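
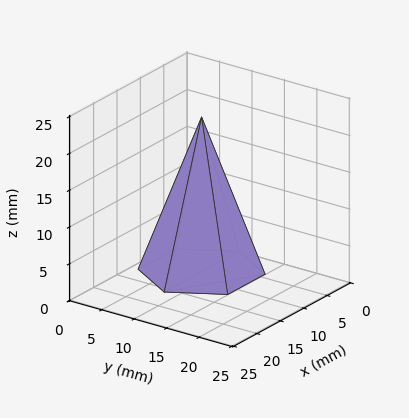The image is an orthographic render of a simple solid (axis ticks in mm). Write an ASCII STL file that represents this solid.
Reading the render: the shape is a regular 6-sided pyramid, base circumscribed radius ≈ 8 mm, apex at z ≈ 21 mm (dimensions read to the nearest mm from the axis ticks). For the STL, each face is triangulated and given an outward normal.

solid part
  facet normal 0.0000 0.0000 -1.0000
    outer loop
      vertex 4.0 14.9 0.0
      vertex 12.0 14.9 0.0
      vertex 16.0 8.0 0.0
    endloop
  endfacet
  facet normal 0.0000 0.0000 -1.0000
    outer loop
      vertex 0.0 8.0 0.0
      vertex 4.0 14.9 0.0
      vertex 16.0 8.0 0.0
    endloop
  endfacet
  facet normal 0.0000 0.0000 -1.0000
    outer loop
      vertex 4.0 1.1 0.0
      vertex 0.0 8.0 0.0
      vertex 16.0 8.0 0.0
    endloop
  endfacet
  facet normal 0.0000 0.0000 -1.0000
    outer loop
      vertex 12.0 1.1 0.0
      vertex 4.0 1.1 0.0
      vertex 16.0 8.0 0.0
    endloop
  endfacet
  facet normal 0.8217 0.4763 0.3130
    outer loop
      vertex 16.0 8.0 0.0
      vertex 12.0 14.9 0.0
      vertex 8.0 8.0 21.0
    endloop
  endfacet
  facet normal 0.0000 0.9500 0.3122
    outer loop
      vertex 12.0 14.9 0.0
      vertex 4.0 14.9 0.0
      vertex 8.0 8.0 21.0
    endloop
  endfacet
  facet normal -0.8217 0.4763 0.3130
    outer loop
      vertex 4.0 14.9 0.0
      vertex 0.0 8.0 0.0
      vertex 8.0 8.0 21.0
    endloop
  endfacet
  facet normal -0.8217 -0.4763 0.3130
    outer loop
      vertex 0.0 8.0 0.0
      vertex 4.0 1.1 0.0
      vertex 8.0 8.0 21.0
    endloop
  endfacet
  facet normal 0.0000 -0.9500 0.3122
    outer loop
      vertex 4.0 1.1 0.0
      vertex 12.0 1.1 0.0
      vertex 8.0 8.0 21.0
    endloop
  endfacet
  facet normal 0.8217 -0.4763 0.3130
    outer loop
      vertex 12.0 1.1 0.0
      vertex 16.0 8.0 0.0
      vertex 8.0 8.0 21.0
    endloop
  endfacet
endsolid part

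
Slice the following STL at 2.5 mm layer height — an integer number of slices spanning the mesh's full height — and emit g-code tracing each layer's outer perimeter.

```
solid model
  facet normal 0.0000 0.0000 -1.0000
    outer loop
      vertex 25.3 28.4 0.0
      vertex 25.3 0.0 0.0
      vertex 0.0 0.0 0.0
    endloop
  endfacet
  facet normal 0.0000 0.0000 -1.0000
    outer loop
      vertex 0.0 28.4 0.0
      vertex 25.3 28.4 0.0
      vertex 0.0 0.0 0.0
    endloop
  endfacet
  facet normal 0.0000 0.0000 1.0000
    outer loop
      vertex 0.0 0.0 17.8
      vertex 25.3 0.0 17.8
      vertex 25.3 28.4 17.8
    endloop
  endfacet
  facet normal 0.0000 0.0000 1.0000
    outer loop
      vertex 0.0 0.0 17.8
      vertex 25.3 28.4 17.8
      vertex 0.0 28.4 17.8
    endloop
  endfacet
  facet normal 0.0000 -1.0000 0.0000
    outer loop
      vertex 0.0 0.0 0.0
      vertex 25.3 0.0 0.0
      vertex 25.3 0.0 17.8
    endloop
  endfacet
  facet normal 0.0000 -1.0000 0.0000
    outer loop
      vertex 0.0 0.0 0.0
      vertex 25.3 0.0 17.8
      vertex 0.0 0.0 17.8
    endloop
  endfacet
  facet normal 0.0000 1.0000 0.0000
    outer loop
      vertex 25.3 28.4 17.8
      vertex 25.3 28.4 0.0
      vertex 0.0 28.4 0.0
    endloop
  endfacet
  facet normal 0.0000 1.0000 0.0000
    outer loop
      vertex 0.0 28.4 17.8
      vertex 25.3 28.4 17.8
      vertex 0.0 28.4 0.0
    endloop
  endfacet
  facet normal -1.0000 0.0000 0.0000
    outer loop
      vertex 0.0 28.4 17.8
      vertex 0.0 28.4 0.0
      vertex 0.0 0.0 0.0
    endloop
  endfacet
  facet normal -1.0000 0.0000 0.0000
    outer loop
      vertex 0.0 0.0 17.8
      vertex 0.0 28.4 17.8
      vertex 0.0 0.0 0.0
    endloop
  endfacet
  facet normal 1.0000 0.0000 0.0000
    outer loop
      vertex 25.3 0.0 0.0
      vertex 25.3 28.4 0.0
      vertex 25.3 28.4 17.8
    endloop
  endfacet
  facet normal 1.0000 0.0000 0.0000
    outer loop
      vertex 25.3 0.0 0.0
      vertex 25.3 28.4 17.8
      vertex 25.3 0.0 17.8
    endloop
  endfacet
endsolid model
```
; perimeter-only toolpath
G21 ; units = mm
G90 ; absolute positioning
G28 ; home
; layer 1
G0 Z2.5
G0 X0.0 Y0.0
G1 X25.3 Y0.0
G1 X25.3 Y28.4
G1 X0.0 Y28.4
G1 X0.0 Y0.0
; layer 2
G0 Z5.1
G0 X0.0 Y0.0
G1 X25.3 Y0.0
G1 X25.3 Y28.4
G1 X0.0 Y28.4
G1 X0.0 Y0.0
; layer 3
G0 Z7.6
G0 X0.0 Y0.0
G1 X25.3 Y0.0
G1 X25.3 Y28.4
G1 X0.0 Y28.4
G1 X0.0 Y0.0
; layer 4
G0 Z10.2
G0 X0.0 Y0.0
G1 X25.3 Y0.0
G1 X25.3 Y28.4
G1 X0.0 Y28.4
G1 X0.0 Y0.0
; layer 5
G0 Z12.7
G0 X0.0 Y0.0
G1 X25.3 Y0.0
G1 X25.3 Y28.4
G1 X0.0 Y28.4
G1 X0.0 Y0.0
; layer 6
G0 Z15.3
G0 X0.0 Y0.0
G1 X25.3 Y0.0
G1 X25.3 Y28.4
G1 X0.0 Y28.4
G1 X0.0 Y0.0
; layer 7
G0 Z17.8
G0 X0.0 Y0.0
G1 X25.3 Y0.0
G1 X25.3 Y28.4
G1 X0.0 Y28.4
G1 X0.0 Y0.0
M2 ; end

The solid is a rectangular box, roughly 25.3 × 28.4 mm footprint and 17.8 mm tall. Slicing at Δz = 2.5 mm — 7 equal slices spanning the solid's height, so layer i sits at z = i·h/7 — gives 7 non-empty perimeters. Each is a 4-segment closed polygon; G0 lifts to the layer z and rapids to the start vertex, then G1 traces the edges.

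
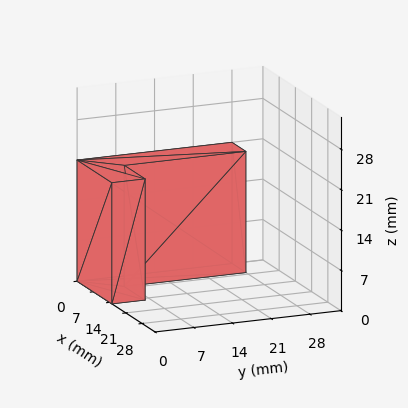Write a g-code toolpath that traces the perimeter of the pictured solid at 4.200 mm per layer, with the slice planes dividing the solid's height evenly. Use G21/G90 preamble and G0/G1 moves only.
Reading the render: the shape is an L-shaped prism: outer 15 × 28 mm, arm thicknesses ≈ 6 mm (horizontal) and 6 mm (vertical), extruded 21 mm in z (dimensions read to the nearest mm from the axis ticks). For the g-code, the solid's height is divided into equal slices at the stated Δz and each level perimeter traced with G1 moves after a G0 lift.

; perimeter-only toolpath
G21 ; units = mm
G90 ; absolute positioning
G28 ; home
; layer 1
G0 Z4.200
G0 X0.000 Y0.000
G1 X15.000 Y0.000
G1 X15.000 Y6.000
G1 X6.000 Y6.000
G1 X6.000 Y28.000
G1 X0.000 Y28.000
G1 X0.000 Y0.000
; layer 2
G0 Z8.400
G0 X0.000 Y0.000
G1 X15.000 Y0.000
G1 X15.000 Y6.000
G1 X6.000 Y6.000
G1 X6.000 Y28.000
G1 X0.000 Y28.000
G1 X0.000 Y0.000
; layer 3
G0 Z12.600
G0 X0.000 Y0.000
G1 X15.000 Y0.000
G1 X15.000 Y6.000
G1 X6.000 Y6.000
G1 X6.000 Y28.000
G1 X0.000 Y28.000
G1 X0.000 Y0.000
; layer 4
G0 Z16.800
G0 X0.000 Y0.000
G1 X15.000 Y0.000
G1 X15.000 Y6.000
G1 X6.000 Y6.000
G1 X6.000 Y28.000
G1 X0.000 Y28.000
G1 X0.000 Y0.000
; layer 5
G0 Z21.000
G0 X0.000 Y0.000
G1 X15.000 Y0.000
G1 X15.000 Y6.000
G1 X6.000 Y6.000
G1 X6.000 Y28.000
G1 X0.000 Y28.000
G1 X0.000 Y0.000
M2 ; end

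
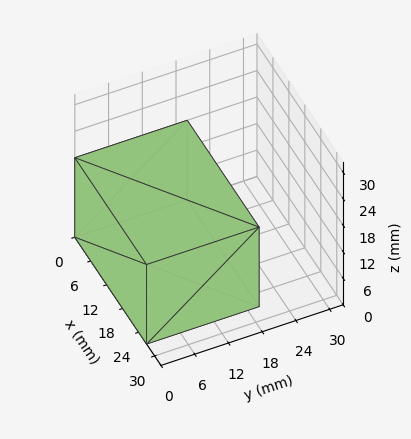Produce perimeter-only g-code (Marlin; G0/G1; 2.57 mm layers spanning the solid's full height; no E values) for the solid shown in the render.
Reading the render: the shape is a rectangular box, roughly 27 × 20 mm footprint and 18 mm tall (dimensions read to the nearest mm from the axis ticks). For the g-code, the solid's height is divided into equal slices at the stated Δz and each level perimeter traced with G1 moves after a G0 lift.

; perimeter-only toolpath
G21 ; units = mm
G90 ; absolute positioning
G28 ; home
; layer 1
G0 Z2.57
G0 X0.00 Y0.00
G1 X27.00 Y0.00
G1 X27.00 Y20.00
G1 X0.00 Y20.00
G1 X0.00 Y0.00
; layer 2
G0 Z5.14
G0 X0.00 Y0.00
G1 X27.00 Y0.00
G1 X27.00 Y20.00
G1 X0.00 Y20.00
G1 X0.00 Y0.00
; layer 3
G0 Z7.71
G0 X0.00 Y0.00
G1 X27.00 Y0.00
G1 X27.00 Y20.00
G1 X0.00 Y20.00
G1 X0.00 Y0.00
; layer 4
G0 Z10.29
G0 X0.00 Y0.00
G1 X27.00 Y0.00
G1 X27.00 Y20.00
G1 X0.00 Y20.00
G1 X0.00 Y0.00
; layer 5
G0 Z12.86
G0 X0.00 Y0.00
G1 X27.00 Y0.00
G1 X27.00 Y20.00
G1 X0.00 Y20.00
G1 X0.00 Y0.00
; layer 6
G0 Z15.43
G0 X0.00 Y0.00
G1 X27.00 Y0.00
G1 X27.00 Y20.00
G1 X0.00 Y20.00
G1 X0.00 Y0.00
; layer 7
G0 Z18.00
G0 X0.00 Y0.00
G1 X27.00 Y0.00
G1 X27.00 Y20.00
G1 X0.00 Y20.00
G1 X0.00 Y0.00
M2 ; end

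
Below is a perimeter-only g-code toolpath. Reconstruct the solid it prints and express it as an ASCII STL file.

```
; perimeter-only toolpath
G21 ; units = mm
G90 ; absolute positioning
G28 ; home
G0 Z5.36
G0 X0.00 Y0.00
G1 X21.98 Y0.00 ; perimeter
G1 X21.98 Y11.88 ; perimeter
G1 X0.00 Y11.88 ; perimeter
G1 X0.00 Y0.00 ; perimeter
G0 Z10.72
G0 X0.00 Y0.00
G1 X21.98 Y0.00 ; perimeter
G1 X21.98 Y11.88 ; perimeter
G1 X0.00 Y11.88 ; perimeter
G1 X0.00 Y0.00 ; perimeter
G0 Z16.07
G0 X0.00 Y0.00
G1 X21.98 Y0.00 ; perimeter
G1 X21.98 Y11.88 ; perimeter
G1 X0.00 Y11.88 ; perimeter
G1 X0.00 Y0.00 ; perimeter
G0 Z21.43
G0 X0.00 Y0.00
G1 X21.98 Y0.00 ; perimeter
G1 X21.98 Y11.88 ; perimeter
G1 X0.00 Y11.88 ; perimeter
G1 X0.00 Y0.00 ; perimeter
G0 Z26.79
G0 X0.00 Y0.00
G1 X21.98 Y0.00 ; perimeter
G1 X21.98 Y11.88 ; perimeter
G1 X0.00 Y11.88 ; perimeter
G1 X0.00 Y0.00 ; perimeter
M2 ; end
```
solid part
  facet normal 0.0000 0.0000 -1.0000
    outer loop
      vertex 21.98 11.88 0.00
      vertex 21.98 0.00 0.00
      vertex 0.00 0.00 0.00
    endloop
  endfacet
  facet normal 0.0000 0.0000 -1.0000
    outer loop
      vertex 0.00 11.88 0.00
      vertex 21.98 11.88 0.00
      vertex 0.00 0.00 0.00
    endloop
  endfacet
  facet normal 0.0000 0.0000 1.0000
    outer loop
      vertex 0.00 0.00 26.79
      vertex 21.98 0.00 26.79
      vertex 21.98 11.88 26.79
    endloop
  endfacet
  facet normal 0.0000 0.0000 1.0000
    outer loop
      vertex 0.00 0.00 26.79
      vertex 21.98 11.88 26.79
      vertex 0.00 11.88 26.79
    endloop
  endfacet
  facet normal 0.0000 -1.0000 0.0000
    outer loop
      vertex 0.00 0.00 0.00
      vertex 21.98 0.00 0.00
      vertex 21.98 0.00 26.79
    endloop
  endfacet
  facet normal 0.0000 -1.0000 0.0000
    outer loop
      vertex 0.00 0.00 0.00
      vertex 21.98 0.00 26.79
      vertex 0.00 0.00 26.79
    endloop
  endfacet
  facet normal 0.0000 1.0000 0.0000
    outer loop
      vertex 21.98 11.88 26.79
      vertex 21.98 11.88 0.00
      vertex 0.00 11.88 0.00
    endloop
  endfacet
  facet normal 0.0000 1.0000 0.0000
    outer loop
      vertex 0.00 11.88 26.79
      vertex 21.98 11.88 26.79
      vertex 0.00 11.88 0.00
    endloop
  endfacet
  facet normal -1.0000 0.0000 0.0000
    outer loop
      vertex 0.00 11.88 26.79
      vertex 0.00 11.88 0.00
      vertex 0.00 0.00 0.00
    endloop
  endfacet
  facet normal -1.0000 0.0000 0.0000
    outer loop
      vertex 0.00 0.00 26.79
      vertex 0.00 11.88 26.79
      vertex 0.00 0.00 0.00
    endloop
  endfacet
  facet normal 1.0000 0.0000 0.0000
    outer loop
      vertex 21.98 0.00 0.00
      vertex 21.98 11.88 0.00
      vertex 21.98 11.88 26.79
    endloop
  endfacet
  facet normal 1.0000 0.0000 0.0000
    outer loop
      vertex 21.98 0.00 0.00
      vertex 21.98 11.88 26.79
      vertex 21.98 0.00 26.79
    endloop
  endfacet
endsolid part

The G0 Z moves step by Δz≈5.36 mm. Every layer's G1 loop is the same polygon, so the solid is a straight extrusion of it from z=0 to z≈26.8. Closing with flat bottom and top caps and triangulating gives 12 facets — a rectangular box, roughly 22 × 11.9 mm footprint and 26.8 mm tall.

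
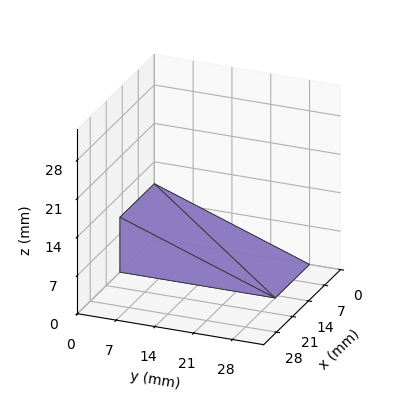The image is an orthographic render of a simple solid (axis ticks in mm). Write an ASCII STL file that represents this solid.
Reading the render: the shape is a wedge (ramp): 15 × 28 mm base, rising to 10 mm along the y=0 edge and sloping linearly to z=0 at y=28 (dimensions read to the nearest mm from the axis ticks). For the STL, each face is triangulated and given an outward normal.

solid part
  facet normal 0.0000 0.0000 -1.0000
    outer loop
      vertex 15.0 28.0 0.0
      vertex 15.0 0.0 0.0
      vertex 0.0 0.0 0.0
    endloop
  endfacet
  facet normal 0.0000 0.0000 -1.0000
    outer loop
      vertex 0.0 28.0 0.0
      vertex 15.0 28.0 0.0
      vertex 0.0 0.0 0.0
    endloop
  endfacet
  facet normal 0.0000 -1.0000 0.0000
    outer loop
      vertex 0.0 0.0 0.0
      vertex 15.0 0.0 0.0
      vertex 15.0 0.0 10.0
    endloop
  endfacet
  facet normal 0.0000 -1.0000 0.0000
    outer loop
      vertex 0.0 0.0 0.0
      vertex 15.0 0.0 10.0
      vertex 0.0 0.0 10.0
    endloop
  endfacet
  facet normal 0.0000 0.3363 0.9417
    outer loop
      vertex 0.0 0.0 10.0
      vertex 15.0 0.0 10.0
      vertex 15.0 28.0 0.0
    endloop
  endfacet
  facet normal 0.0000 0.3363 0.9417
    outer loop
      vertex 0.0 0.0 10.0
      vertex 15.0 28.0 0.0
      vertex 0.0 28.0 0.0
    endloop
  endfacet
  facet normal -1.0000 0.0000 0.0000
    outer loop
      vertex 0.0 0.0 10.0
      vertex 0.0 28.0 0.0
      vertex 0.0 0.0 0.0
    endloop
  endfacet
  facet normal 1.0000 0.0000 0.0000
    outer loop
      vertex 15.0 0.0 0.0
      vertex 15.0 28.0 0.0
      vertex 15.0 0.0 10.0
    endloop
  endfacet
endsolid part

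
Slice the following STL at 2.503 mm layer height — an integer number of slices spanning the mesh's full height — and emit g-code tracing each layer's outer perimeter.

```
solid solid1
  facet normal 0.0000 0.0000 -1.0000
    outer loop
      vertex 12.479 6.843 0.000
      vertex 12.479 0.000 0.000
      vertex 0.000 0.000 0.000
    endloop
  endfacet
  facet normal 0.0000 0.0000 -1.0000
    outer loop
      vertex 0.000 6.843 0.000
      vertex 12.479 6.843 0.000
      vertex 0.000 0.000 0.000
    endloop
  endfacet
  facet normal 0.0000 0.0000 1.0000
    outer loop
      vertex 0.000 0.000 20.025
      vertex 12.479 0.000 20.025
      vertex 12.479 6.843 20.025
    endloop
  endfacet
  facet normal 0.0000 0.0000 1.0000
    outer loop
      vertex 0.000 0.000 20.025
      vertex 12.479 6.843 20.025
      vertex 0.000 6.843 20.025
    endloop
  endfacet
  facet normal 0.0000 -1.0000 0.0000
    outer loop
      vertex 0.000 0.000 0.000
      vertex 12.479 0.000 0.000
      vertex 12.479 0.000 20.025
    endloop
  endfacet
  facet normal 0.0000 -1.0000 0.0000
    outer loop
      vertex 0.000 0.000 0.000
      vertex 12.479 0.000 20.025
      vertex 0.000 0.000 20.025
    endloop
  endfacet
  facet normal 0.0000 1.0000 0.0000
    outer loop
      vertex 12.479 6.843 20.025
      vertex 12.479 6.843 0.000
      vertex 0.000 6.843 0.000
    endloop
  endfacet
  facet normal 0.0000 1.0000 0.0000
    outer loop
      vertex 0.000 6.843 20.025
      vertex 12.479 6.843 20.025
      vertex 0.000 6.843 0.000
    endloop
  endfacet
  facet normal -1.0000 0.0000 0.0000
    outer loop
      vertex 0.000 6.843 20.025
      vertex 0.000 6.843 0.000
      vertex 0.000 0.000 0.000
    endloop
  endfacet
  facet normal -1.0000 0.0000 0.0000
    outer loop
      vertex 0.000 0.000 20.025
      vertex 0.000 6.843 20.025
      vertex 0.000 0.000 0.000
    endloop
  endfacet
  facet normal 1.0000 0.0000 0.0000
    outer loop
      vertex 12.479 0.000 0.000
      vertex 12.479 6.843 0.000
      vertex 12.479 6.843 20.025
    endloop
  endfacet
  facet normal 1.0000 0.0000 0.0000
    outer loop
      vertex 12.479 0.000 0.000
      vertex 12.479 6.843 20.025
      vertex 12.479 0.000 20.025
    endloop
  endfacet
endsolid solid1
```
; perimeter-only toolpath
G21 ; units = mm
G90 ; absolute positioning
G28 ; home
; layer 1
G0 Z2.503
G0 X0.000 Y0.000
G1 X12.479 Y0.000
G1 X12.479 Y6.843
G1 X0.000 Y6.843
G1 X0.000 Y0.000
; layer 2
G0 Z5.006
G0 X0.000 Y0.000
G1 X12.479 Y0.000
G1 X12.479 Y6.843
G1 X0.000 Y6.843
G1 X0.000 Y0.000
; layer 3
G0 Z7.509
G0 X0.000 Y0.000
G1 X12.479 Y0.000
G1 X12.479 Y6.843
G1 X0.000 Y6.843
G1 X0.000 Y0.000
; layer 4
G0 Z10.012
G0 X0.000 Y0.000
G1 X12.479 Y0.000
G1 X12.479 Y6.843
G1 X0.000 Y6.843
G1 X0.000 Y0.000
; layer 5
G0 Z12.516
G0 X0.000 Y0.000
G1 X12.479 Y0.000
G1 X12.479 Y6.843
G1 X0.000 Y6.843
G1 X0.000 Y0.000
; layer 6
G0 Z15.019
G0 X0.000 Y0.000
G1 X12.479 Y0.000
G1 X12.479 Y6.843
G1 X0.000 Y6.843
G1 X0.000 Y0.000
; layer 7
G0 Z17.522
G0 X0.000 Y0.000
G1 X12.479 Y0.000
G1 X12.479 Y6.843
G1 X0.000 Y6.843
G1 X0.000 Y0.000
; layer 8
G0 Z20.025
G0 X0.000 Y0.000
G1 X12.479 Y0.000
G1 X12.479 Y6.843
G1 X0.000 Y6.843
G1 X0.000 Y0.000
M2 ; end

The solid is a rectangular box, roughly 12.5 × 6.84 mm footprint and 20 mm tall. Slicing at Δz = 2.503 mm — 8 equal slices spanning the solid's height, so layer i sits at z = i·h/8 — gives 8 non-empty perimeters. Each is a 4-segment closed polygon; G0 lifts to the layer z and rapids to the start vertex, then G1 traces the edges.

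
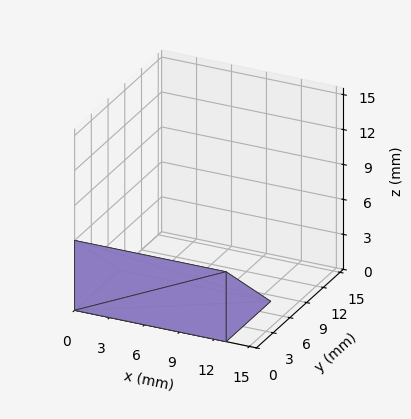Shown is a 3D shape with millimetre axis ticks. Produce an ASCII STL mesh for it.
Reading the render: the shape is a wedge (ramp): 13 × 8 mm base, rising to 6 mm along the y=0 edge and sloping linearly to z=0 at y=8 (dimensions read to the nearest mm from the axis ticks). For the STL, each face is triangulated and given an outward normal.

solid part
  facet normal 0.0000 0.0000 -1.0000
    outer loop
      vertex 13.0 8.0 0.0
      vertex 13.0 0.0 0.0
      vertex 0.0 0.0 0.0
    endloop
  endfacet
  facet normal 0.0000 0.0000 -1.0000
    outer loop
      vertex 0.0 8.0 0.0
      vertex 13.0 8.0 0.0
      vertex 0.0 0.0 0.0
    endloop
  endfacet
  facet normal 0.0000 -1.0000 0.0000
    outer loop
      vertex 0.0 0.0 0.0
      vertex 13.0 0.0 0.0
      vertex 13.0 0.0 6.0
    endloop
  endfacet
  facet normal 0.0000 -1.0000 0.0000
    outer loop
      vertex 0.0 0.0 0.0
      vertex 13.0 0.0 6.0
      vertex 0.0 0.0 6.0
    endloop
  endfacet
  facet normal 0.0000 0.6000 0.8000
    outer loop
      vertex 0.0 0.0 6.0
      vertex 13.0 0.0 6.0
      vertex 13.0 8.0 0.0
    endloop
  endfacet
  facet normal 0.0000 0.6000 0.8000
    outer loop
      vertex 0.0 0.0 6.0
      vertex 13.0 8.0 0.0
      vertex 0.0 8.0 0.0
    endloop
  endfacet
  facet normal -1.0000 0.0000 0.0000
    outer loop
      vertex 0.0 0.0 6.0
      vertex 0.0 8.0 0.0
      vertex 0.0 0.0 0.0
    endloop
  endfacet
  facet normal 1.0000 0.0000 0.0000
    outer loop
      vertex 13.0 0.0 0.0
      vertex 13.0 8.0 0.0
      vertex 13.0 0.0 6.0
    endloop
  endfacet
endsolid part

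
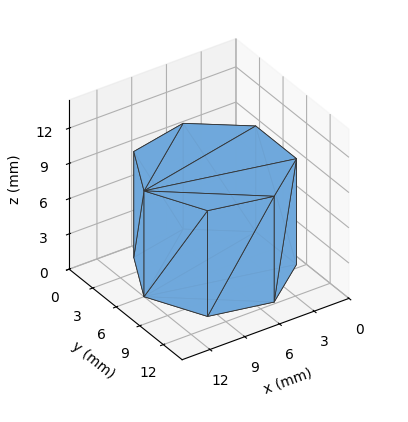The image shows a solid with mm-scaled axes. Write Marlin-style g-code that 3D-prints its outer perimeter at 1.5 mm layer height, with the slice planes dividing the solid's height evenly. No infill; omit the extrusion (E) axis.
Reading the render: the shape is a regular 7-sided prism (a cylinder approximated with 7 flat sides), circumscribed radius ≈ 6 mm, height ≈ 9 mm (dimensions read to the nearest mm from the axis ticks). For the g-code, the solid's height is divided into equal slices at the stated Δz and each level perimeter traced with G1 moves after a G0 lift.

; perimeter-only toolpath
G21 ; units = mm
G90 ; absolute positioning
G28 ; home
; layer 1
G0 Z1.5
G0 X12.0 Y6.0
G1 X9.7 Y10.7
G1 X4.7 Y11.8
G1 X0.6 Y8.6
G1 X0.6 Y3.4
G1 X4.7 Y0.2
G1 X9.7 Y1.3
G1 X12.0 Y6.0
; layer 2
G0 Z3.0
G0 X12.0 Y6.0
G1 X9.7 Y10.7
G1 X4.7 Y11.8
G1 X0.6 Y8.6
G1 X0.6 Y3.4
G1 X4.7 Y0.2
G1 X9.7 Y1.3
G1 X12.0 Y6.0
; layer 3
G0 Z4.5
G0 X12.0 Y6.0
G1 X9.7 Y10.7
G1 X4.7 Y11.8
G1 X0.6 Y8.6
G1 X0.6 Y3.4
G1 X4.7 Y0.2
G1 X9.7 Y1.3
G1 X12.0 Y6.0
; layer 4
G0 Z6.0
G0 X12.0 Y6.0
G1 X9.7 Y10.7
G1 X4.7 Y11.8
G1 X0.6 Y8.6
G1 X0.6 Y3.4
G1 X4.7 Y0.2
G1 X9.7 Y1.3
G1 X12.0 Y6.0
; layer 5
G0 Z7.5
G0 X12.0 Y6.0
G1 X9.7 Y10.7
G1 X4.7 Y11.8
G1 X0.6 Y8.6
G1 X0.6 Y3.4
G1 X4.7 Y0.2
G1 X9.7 Y1.3
G1 X12.0 Y6.0
; layer 6
G0 Z9.0
G0 X12.0 Y6.0
G1 X9.7 Y10.7
G1 X4.7 Y11.8
G1 X0.6 Y8.6
G1 X0.6 Y3.4
G1 X4.7 Y0.2
G1 X9.7 Y1.3
G1 X12.0 Y6.0
M2 ; end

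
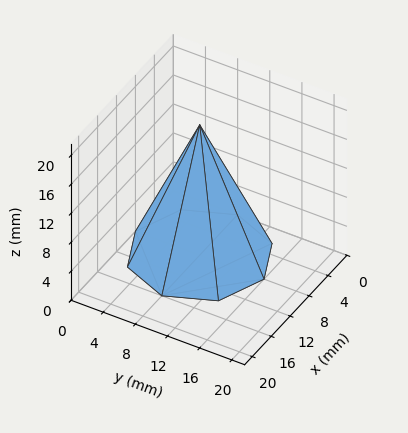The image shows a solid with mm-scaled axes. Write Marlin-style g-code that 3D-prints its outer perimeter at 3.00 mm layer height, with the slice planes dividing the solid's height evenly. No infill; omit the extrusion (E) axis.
Reading the render: the shape is a regular 8-sided pyramid, base circumscribed radius ≈ 8 mm, apex at z ≈ 18 mm (dimensions read to the nearest mm from the axis ticks). For the g-code, the solid's height is divided into equal slices at the stated Δz and each level perimeter traced with G1 moves after a G0 lift.

; perimeter-only toolpath
G21 ; units = mm
G90 ; absolute positioning
G28 ; home
; layer 1
G0 Z3.00
G0 X14.67 Y8.00
G1 X12.72 Y12.72
G1 X8.00 Y14.67
G1 X3.28 Y12.72
G1 X1.33 Y8.00
G1 X3.28 Y3.28
G1 X8.00 Y1.33
G1 X12.72 Y3.28
G1 X14.67 Y8.00
; layer 2
G0 Z6.00
G0 X13.33 Y8.00
G1 X11.77 Y11.77
G1 X8.00 Y13.33
G1 X4.23 Y11.77
G1 X2.67 Y8.00
G1 X4.23 Y4.23
G1 X8.00 Y2.67
G1 X11.77 Y4.23
G1 X13.33 Y8.00
; layer 3
G0 Z9.00
G0 X12.00 Y8.00
G1 X10.83 Y10.83
G1 X8.00 Y12.00
G1 X5.17 Y10.83
G1 X4.00 Y8.00
G1 X5.17 Y5.17
G1 X8.00 Y4.00
G1 X10.83 Y5.17
G1 X12.00 Y8.00
; layer 4
G0 Z12.00
G0 X10.67 Y8.00
G1 X9.89 Y9.89
G1 X8.00 Y10.67
G1 X6.11 Y9.89
G1 X5.33 Y8.00
G1 X6.11 Y6.11
G1 X8.00 Y5.33
G1 X9.89 Y6.11
G1 X10.67 Y8.00
; layer 5
G0 Z15.00
G0 X9.33 Y8.00
G1 X8.94 Y8.94
G1 X8.00 Y9.33
G1 X7.06 Y8.94
G1 X6.67 Y8.00
G1 X7.06 Y7.06
G1 X8.00 Y6.67
G1 X8.94 Y7.06
G1 X9.33 Y8.00
M2 ; end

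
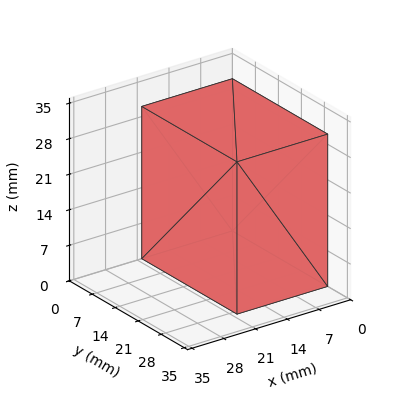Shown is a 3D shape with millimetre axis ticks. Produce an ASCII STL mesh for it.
Reading the render: the shape is a rectangular box, roughly 20 × 29 mm footprint and 30 mm tall (dimensions read to the nearest mm from the axis ticks). For the STL, each face is triangulated and given an outward normal.

solid part
  facet normal 0.0000 0.0000 -1.0000
    outer loop
      vertex 20.000 29.000 0.000
      vertex 20.000 0.000 0.000
      vertex 0.000 0.000 0.000
    endloop
  endfacet
  facet normal 0.0000 0.0000 -1.0000
    outer loop
      vertex 0.000 29.000 0.000
      vertex 20.000 29.000 0.000
      vertex 0.000 0.000 0.000
    endloop
  endfacet
  facet normal 0.0000 0.0000 1.0000
    outer loop
      vertex 0.000 0.000 30.000
      vertex 20.000 0.000 30.000
      vertex 20.000 29.000 30.000
    endloop
  endfacet
  facet normal 0.0000 0.0000 1.0000
    outer loop
      vertex 0.000 0.000 30.000
      vertex 20.000 29.000 30.000
      vertex 0.000 29.000 30.000
    endloop
  endfacet
  facet normal 0.0000 -1.0000 0.0000
    outer loop
      vertex 0.000 0.000 0.000
      vertex 20.000 0.000 0.000
      vertex 20.000 0.000 30.000
    endloop
  endfacet
  facet normal 0.0000 -1.0000 0.0000
    outer loop
      vertex 0.000 0.000 0.000
      vertex 20.000 0.000 30.000
      vertex 0.000 0.000 30.000
    endloop
  endfacet
  facet normal 0.0000 1.0000 0.0000
    outer loop
      vertex 20.000 29.000 30.000
      vertex 20.000 29.000 0.000
      vertex 0.000 29.000 0.000
    endloop
  endfacet
  facet normal 0.0000 1.0000 0.0000
    outer loop
      vertex 0.000 29.000 30.000
      vertex 20.000 29.000 30.000
      vertex 0.000 29.000 0.000
    endloop
  endfacet
  facet normal -1.0000 0.0000 0.0000
    outer loop
      vertex 0.000 29.000 30.000
      vertex 0.000 29.000 0.000
      vertex 0.000 0.000 0.000
    endloop
  endfacet
  facet normal -1.0000 0.0000 0.0000
    outer loop
      vertex 0.000 0.000 30.000
      vertex 0.000 29.000 30.000
      vertex 0.000 0.000 0.000
    endloop
  endfacet
  facet normal 1.0000 0.0000 0.0000
    outer loop
      vertex 20.000 0.000 0.000
      vertex 20.000 29.000 0.000
      vertex 20.000 29.000 30.000
    endloop
  endfacet
  facet normal 1.0000 0.0000 0.0000
    outer loop
      vertex 20.000 0.000 0.000
      vertex 20.000 29.000 30.000
      vertex 20.000 0.000 30.000
    endloop
  endfacet
endsolid part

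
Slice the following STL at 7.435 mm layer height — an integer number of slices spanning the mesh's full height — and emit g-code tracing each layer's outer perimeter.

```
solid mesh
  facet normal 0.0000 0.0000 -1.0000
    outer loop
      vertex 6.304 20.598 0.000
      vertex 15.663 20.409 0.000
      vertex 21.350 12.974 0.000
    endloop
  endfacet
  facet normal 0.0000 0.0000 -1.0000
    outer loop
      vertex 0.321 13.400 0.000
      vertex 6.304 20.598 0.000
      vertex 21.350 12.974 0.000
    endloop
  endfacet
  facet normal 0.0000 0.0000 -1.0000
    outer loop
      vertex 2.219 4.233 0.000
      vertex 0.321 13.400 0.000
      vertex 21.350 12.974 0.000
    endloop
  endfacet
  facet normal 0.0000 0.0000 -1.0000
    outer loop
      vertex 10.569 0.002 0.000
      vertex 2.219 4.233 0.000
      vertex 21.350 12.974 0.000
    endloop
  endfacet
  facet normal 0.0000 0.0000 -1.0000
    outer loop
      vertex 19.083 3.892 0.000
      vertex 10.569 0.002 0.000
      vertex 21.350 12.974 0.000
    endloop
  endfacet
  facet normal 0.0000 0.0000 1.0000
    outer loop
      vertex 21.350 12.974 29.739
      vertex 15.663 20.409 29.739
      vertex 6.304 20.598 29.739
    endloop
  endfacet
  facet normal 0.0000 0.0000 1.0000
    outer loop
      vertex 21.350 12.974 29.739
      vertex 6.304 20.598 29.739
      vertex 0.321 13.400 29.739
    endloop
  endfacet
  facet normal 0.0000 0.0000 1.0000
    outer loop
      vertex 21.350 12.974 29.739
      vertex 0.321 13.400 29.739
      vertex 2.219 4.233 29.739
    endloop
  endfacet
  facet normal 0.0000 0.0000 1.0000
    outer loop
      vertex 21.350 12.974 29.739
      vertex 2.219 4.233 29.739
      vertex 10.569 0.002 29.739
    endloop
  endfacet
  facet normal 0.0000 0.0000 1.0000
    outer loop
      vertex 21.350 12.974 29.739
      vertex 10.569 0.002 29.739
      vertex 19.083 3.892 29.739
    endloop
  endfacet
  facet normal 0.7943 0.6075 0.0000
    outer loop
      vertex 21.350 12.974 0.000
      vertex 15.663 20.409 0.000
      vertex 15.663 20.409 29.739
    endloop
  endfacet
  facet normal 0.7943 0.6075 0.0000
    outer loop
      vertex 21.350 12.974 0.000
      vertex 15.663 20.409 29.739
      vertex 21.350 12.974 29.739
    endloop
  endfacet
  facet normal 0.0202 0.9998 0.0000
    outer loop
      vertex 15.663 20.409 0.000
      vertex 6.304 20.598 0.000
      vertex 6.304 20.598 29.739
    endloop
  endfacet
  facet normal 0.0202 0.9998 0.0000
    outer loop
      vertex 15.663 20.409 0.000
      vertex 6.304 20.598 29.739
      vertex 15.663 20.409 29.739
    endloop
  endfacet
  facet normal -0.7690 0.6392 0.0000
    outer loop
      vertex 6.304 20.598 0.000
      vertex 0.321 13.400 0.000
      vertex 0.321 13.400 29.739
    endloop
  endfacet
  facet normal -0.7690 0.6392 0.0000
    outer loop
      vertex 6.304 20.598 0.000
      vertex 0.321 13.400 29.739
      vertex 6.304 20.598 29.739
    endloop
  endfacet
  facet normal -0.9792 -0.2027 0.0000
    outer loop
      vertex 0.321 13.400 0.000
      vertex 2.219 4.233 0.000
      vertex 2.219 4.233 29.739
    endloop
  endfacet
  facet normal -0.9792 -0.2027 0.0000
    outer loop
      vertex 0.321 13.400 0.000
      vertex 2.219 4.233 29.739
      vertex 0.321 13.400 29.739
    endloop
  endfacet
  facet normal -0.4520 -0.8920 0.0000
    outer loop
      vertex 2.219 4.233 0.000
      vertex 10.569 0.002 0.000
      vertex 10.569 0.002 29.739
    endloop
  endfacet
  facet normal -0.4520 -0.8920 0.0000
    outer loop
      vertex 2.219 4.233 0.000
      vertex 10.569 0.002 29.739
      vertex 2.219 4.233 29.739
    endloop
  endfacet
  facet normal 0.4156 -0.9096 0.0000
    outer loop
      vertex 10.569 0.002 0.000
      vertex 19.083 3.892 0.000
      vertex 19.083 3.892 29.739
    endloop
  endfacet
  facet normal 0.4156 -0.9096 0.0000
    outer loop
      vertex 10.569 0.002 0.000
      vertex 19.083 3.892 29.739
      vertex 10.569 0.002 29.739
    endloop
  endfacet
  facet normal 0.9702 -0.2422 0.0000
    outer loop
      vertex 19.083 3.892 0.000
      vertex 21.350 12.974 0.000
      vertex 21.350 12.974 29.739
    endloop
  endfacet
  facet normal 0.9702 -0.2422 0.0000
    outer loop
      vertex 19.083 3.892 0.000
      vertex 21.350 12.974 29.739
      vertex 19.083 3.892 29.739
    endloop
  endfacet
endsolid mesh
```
; perimeter-only toolpath
G21 ; units = mm
G90 ; absolute positioning
G28 ; home
; layer 1
G0 Z7.435
G0 X21.350 Y12.974
G1 X15.663 Y20.409
G1 X6.304 Y20.598
G1 X0.321 Y13.400
G1 X2.219 Y4.233
G1 X10.569 Y0.002
G1 X19.083 Y3.892
G1 X21.350 Y12.974
; layer 2
G0 Z14.870
G0 X21.350 Y12.974
G1 X15.663 Y20.409
G1 X6.304 Y20.598
G1 X0.321 Y13.400
G1 X2.219 Y4.233
G1 X10.569 Y0.002
G1 X19.083 Y3.892
G1 X21.350 Y12.974
; layer 3
G0 Z22.304
G0 X21.350 Y12.974
G1 X15.663 Y20.409
G1 X6.304 Y20.598
G1 X0.321 Y13.400
G1 X2.219 Y4.233
G1 X10.569 Y0.002
G1 X19.083 Y3.892
G1 X21.350 Y12.974
; layer 4
G0 Z29.739
G0 X21.350 Y12.974
G1 X15.663 Y20.409
G1 X6.304 Y20.598
G1 X0.321 Y13.400
G1 X2.219 Y4.233
G1 X10.569 Y0.002
G1 X19.083 Y3.892
G1 X21.350 Y12.974
M2 ; end

The solid is a regular 7-sided prism (a cylinder approximated with 7 flat sides), circumscribed radius ≈ 10.8 mm, height ≈ 29.7 mm. Slicing at Δz = 7.435 mm — 4 equal slices spanning the solid's height, so layer i sits at z = i·h/4 — gives 4 non-empty perimeters. Each is a 7-segment closed polygon; G0 lifts to the layer z and rapids to the start vertex, then G1 traces the edges.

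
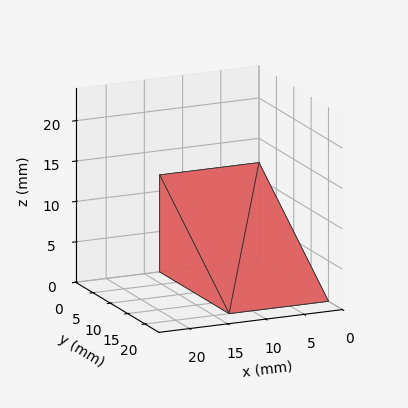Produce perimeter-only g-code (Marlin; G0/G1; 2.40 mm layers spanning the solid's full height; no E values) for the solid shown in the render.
Reading the render: the shape is a wedge (ramp): 13 × 20 mm base, rising to 12 mm along the y=0 edge and sloping linearly to z=0 at y=20 (dimensions read to the nearest mm from the axis ticks). For the g-code, the solid's height is divided into equal slices at the stated Δz and each level perimeter traced with G1 moves after a G0 lift.

; perimeter-only toolpath
G21 ; units = mm
G90 ; absolute positioning
G28 ; home
; layer 1
G0 Z2.40
G0 X0.00 Y0.00
G1 X13.00 Y0.00
G1 X13.00 Y16.00
G1 X0.00 Y16.00
G1 X0.00 Y0.00
; layer 2
G0 Z4.80
G0 X0.00 Y0.00
G1 X13.00 Y0.00
G1 X13.00 Y12.00
G1 X0.00 Y12.00
G1 X0.00 Y0.00
; layer 3
G0 Z7.20
G0 X0.00 Y0.00
G1 X13.00 Y0.00
G1 X13.00 Y8.00
G1 X0.00 Y8.00
G1 X0.00 Y0.00
; layer 4
G0 Z9.60
G0 X0.00 Y0.00
G1 X13.00 Y0.00
G1 X13.00 Y4.00
G1 X0.00 Y4.00
G1 X0.00 Y0.00
M2 ; end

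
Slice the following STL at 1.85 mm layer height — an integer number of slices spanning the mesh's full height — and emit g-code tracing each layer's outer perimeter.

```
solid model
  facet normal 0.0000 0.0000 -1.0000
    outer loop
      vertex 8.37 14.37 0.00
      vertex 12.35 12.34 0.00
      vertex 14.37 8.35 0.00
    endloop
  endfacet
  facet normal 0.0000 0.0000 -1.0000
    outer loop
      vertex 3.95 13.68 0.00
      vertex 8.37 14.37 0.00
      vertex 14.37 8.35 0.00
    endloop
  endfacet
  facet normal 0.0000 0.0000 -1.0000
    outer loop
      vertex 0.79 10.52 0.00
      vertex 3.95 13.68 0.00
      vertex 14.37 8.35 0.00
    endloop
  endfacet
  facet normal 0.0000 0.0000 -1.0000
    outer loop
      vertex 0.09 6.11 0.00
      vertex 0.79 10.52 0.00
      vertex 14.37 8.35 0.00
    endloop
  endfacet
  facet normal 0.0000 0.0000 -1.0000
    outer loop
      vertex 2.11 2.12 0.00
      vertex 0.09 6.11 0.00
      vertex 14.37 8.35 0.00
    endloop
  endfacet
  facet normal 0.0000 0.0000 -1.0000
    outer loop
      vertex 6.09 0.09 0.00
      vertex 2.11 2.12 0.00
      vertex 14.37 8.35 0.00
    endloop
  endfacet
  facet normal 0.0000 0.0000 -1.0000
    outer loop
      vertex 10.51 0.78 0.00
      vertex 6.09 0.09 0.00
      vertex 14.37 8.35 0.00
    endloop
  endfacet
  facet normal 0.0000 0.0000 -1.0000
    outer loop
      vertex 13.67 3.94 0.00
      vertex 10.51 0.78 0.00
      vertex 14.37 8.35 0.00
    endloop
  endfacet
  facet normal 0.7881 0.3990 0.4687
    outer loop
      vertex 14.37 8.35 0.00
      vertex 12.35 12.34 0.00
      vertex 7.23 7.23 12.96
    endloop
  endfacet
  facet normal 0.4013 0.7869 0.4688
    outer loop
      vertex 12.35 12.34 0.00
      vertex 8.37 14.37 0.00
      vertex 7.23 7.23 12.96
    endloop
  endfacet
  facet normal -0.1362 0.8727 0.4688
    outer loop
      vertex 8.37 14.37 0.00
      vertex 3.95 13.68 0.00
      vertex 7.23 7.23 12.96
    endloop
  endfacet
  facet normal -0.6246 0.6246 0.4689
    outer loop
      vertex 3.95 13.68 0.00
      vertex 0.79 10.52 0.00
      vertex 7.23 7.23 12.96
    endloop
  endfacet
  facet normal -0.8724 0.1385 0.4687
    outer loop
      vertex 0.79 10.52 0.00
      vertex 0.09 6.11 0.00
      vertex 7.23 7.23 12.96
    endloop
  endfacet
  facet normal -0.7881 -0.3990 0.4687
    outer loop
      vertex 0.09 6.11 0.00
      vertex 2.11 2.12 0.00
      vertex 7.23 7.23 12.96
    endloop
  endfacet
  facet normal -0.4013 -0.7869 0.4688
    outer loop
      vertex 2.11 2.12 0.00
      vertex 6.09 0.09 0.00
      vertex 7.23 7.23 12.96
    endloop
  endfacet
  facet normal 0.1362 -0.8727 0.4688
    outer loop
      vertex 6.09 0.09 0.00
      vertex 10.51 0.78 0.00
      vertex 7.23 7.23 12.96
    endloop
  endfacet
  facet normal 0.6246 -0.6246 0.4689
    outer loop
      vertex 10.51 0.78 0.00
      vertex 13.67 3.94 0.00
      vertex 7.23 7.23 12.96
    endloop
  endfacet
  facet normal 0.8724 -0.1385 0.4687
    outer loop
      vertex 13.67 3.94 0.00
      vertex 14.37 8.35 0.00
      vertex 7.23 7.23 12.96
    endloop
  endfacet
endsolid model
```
; perimeter-only toolpath
G21 ; units = mm
G90 ; absolute positioning
G28 ; home
; layer 1
G0 Z1.85
G0 X13.35 Y8.19
G1 X11.62 Y11.61
G1 X8.21 Y13.35
G1 X4.42 Y12.76
G1 X1.71 Y10.05
G1 X1.11 Y6.27
G1 X2.84 Y2.85
G1 X6.25 Y1.11
G1 X10.04 Y1.70
G1 X12.75 Y4.41
G1 X13.35 Y8.19
; layer 2
G0 Z3.70
G0 X12.33 Y8.03
G1 X10.89 Y10.88
G1 X8.04 Y12.33
G1 X4.89 Y11.84
G1 X2.63 Y9.58
G1 X2.13 Y6.43
G1 X3.57 Y3.58
G1 X6.42 Y2.13
G1 X9.57 Y2.62
G1 X11.83 Y4.88
G1 X12.33 Y8.03
; layer 3
G0 Z5.55
G0 X11.31 Y7.87
G1 X10.16 Y10.15
G1 X7.88 Y11.31
G1 X5.36 Y10.92
G1 X3.55 Y9.11
G1 X3.15 Y6.59
G1 X4.30 Y4.31
G1 X6.58 Y3.15
G1 X9.10 Y3.54
G1 X10.91 Y5.35
G1 X11.31 Y7.87
; layer 4
G0 Z7.41
G0 X10.29 Y7.71
G1 X9.42 Y9.42
G1 X7.72 Y10.29
G1 X5.82 Y9.99
G1 X4.47 Y8.64
G1 X4.17 Y6.75
G1 X5.04 Y5.04
G1 X6.74 Y4.17
G1 X8.64 Y4.47
G1 X9.99 Y5.82
G1 X10.29 Y7.71
; layer 5
G0 Z9.26
G0 X9.27 Y7.55
G1 X8.69 Y8.69
G1 X7.56 Y9.27
G1 X6.29 Y9.07
G1 X5.39 Y8.17
G1 X5.19 Y6.91
G1 X5.77 Y5.77
G1 X6.90 Y5.19
G1 X8.17 Y5.39
G1 X9.07 Y6.29
G1 X9.27 Y7.55
; layer 6
G0 Z11.11
G0 X8.25 Y7.39
G1 X7.96 Y7.96
G1 X7.39 Y8.25
G1 X6.76 Y8.15
G1 X6.31 Y7.70
G1 X6.21 Y7.07
G1 X6.50 Y6.50
G1 X7.07 Y6.21
G1 X7.70 Y6.31
G1 X8.15 Y6.76
G1 X8.25 Y7.39
M2 ; end

The solid is a regular 10-sided pyramid, base circumscribed radius ≈ 7.23 mm, apex at z ≈ 13 mm. Slicing at Δz = 1.85 mm — 7 equal slices spanning the solid's height, so layer i sits at z = i·h/7 — gives 6 non-empty perimeters. Each is a 10-segment closed polygon; G0 lifts to the layer z and rapids to the start vertex, then G1 traces the edges. The cross-section shrinks linearly with z (the slice at the apex is degenerate and omitted).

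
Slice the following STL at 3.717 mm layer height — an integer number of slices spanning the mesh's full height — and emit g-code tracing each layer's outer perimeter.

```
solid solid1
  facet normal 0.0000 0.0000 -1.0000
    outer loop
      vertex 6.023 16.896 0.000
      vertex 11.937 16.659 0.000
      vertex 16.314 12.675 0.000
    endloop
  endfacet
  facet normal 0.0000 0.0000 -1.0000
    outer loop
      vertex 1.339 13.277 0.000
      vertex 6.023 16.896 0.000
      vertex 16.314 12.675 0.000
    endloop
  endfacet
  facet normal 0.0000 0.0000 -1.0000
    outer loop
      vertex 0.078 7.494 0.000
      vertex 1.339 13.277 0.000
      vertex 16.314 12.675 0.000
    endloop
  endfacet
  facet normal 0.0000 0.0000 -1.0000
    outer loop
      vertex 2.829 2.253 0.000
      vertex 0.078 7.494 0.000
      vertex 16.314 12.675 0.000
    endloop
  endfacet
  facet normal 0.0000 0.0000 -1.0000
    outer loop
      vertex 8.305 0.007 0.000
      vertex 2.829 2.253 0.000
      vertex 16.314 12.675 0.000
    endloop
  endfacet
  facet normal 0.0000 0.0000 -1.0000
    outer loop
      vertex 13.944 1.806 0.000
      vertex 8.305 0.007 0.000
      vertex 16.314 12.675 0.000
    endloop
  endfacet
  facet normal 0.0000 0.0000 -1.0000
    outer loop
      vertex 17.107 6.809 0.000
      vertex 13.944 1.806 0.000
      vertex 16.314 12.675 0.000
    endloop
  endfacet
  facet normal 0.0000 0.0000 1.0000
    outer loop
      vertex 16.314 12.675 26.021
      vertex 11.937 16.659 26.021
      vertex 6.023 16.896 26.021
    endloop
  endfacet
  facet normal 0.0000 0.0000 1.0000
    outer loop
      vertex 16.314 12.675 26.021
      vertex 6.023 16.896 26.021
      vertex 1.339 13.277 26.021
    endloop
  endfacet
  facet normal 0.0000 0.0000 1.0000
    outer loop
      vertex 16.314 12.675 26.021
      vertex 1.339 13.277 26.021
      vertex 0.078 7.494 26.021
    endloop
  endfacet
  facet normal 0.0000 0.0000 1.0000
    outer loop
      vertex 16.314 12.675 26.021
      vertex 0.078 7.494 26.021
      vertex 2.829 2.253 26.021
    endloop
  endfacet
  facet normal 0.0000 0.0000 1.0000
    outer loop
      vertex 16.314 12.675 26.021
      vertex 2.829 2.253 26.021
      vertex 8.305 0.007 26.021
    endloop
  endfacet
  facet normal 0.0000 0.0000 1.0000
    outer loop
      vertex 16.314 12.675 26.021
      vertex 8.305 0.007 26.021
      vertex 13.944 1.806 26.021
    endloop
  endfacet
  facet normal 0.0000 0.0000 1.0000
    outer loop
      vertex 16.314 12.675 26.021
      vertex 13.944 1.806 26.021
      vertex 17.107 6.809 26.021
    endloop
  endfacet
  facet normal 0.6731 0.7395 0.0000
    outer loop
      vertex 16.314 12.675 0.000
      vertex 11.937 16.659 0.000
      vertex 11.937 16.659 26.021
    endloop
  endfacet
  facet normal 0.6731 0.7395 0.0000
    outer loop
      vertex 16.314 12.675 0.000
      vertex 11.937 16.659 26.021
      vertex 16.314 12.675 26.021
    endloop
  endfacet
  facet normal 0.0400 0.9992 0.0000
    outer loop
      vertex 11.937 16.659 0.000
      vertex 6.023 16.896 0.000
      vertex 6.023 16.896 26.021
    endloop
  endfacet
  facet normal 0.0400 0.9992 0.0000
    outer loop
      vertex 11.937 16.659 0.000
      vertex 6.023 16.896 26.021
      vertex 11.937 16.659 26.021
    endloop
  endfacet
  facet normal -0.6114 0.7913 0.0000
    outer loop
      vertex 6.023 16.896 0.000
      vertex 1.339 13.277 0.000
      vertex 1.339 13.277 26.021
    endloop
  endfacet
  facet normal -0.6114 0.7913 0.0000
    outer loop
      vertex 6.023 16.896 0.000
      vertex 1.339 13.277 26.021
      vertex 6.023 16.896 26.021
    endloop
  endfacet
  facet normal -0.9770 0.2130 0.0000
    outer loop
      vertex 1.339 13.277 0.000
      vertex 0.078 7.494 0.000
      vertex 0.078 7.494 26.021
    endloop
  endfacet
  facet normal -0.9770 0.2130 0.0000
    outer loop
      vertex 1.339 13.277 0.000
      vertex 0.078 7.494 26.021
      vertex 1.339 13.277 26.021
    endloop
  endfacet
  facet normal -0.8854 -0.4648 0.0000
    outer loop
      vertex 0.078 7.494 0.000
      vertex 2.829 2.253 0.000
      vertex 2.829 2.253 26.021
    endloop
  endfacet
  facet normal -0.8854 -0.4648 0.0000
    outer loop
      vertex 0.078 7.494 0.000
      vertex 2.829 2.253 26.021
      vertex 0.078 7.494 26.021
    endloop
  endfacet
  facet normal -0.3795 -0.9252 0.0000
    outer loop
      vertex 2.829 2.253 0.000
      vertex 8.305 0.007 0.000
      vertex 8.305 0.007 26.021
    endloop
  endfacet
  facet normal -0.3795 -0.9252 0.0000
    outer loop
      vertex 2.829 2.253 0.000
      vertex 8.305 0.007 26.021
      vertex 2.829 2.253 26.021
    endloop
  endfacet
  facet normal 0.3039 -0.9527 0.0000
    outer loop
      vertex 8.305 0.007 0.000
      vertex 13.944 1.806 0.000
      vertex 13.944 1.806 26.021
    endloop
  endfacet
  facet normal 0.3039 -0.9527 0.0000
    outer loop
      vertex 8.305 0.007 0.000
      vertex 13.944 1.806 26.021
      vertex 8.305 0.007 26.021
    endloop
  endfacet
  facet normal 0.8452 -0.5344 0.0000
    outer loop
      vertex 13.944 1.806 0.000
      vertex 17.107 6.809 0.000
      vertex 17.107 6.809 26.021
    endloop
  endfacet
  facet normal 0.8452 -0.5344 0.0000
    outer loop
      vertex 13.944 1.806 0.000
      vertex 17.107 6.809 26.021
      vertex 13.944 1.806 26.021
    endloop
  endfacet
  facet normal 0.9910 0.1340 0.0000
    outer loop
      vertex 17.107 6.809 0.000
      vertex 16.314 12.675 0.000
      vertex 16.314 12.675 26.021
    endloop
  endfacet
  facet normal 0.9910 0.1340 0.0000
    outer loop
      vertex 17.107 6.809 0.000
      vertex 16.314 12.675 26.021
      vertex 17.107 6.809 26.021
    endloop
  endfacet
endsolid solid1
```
; perimeter-only toolpath
G21 ; units = mm
G90 ; absolute positioning
G28 ; home
; layer 1
G0 Z3.717
G0 X16.314 Y12.675
G1 X11.937 Y16.659
G1 X6.023 Y16.896
G1 X1.339 Y13.277
G1 X0.078 Y7.494
G1 X2.829 Y2.253
G1 X8.305 Y0.007
G1 X13.944 Y1.806
G1 X17.107 Y6.809
G1 X16.314 Y12.675
; layer 2
G0 Z7.435
G0 X16.314 Y12.675
G1 X11.937 Y16.659
G1 X6.023 Y16.896
G1 X1.339 Y13.277
G1 X0.078 Y7.494
G1 X2.829 Y2.253
G1 X8.305 Y0.007
G1 X13.944 Y1.806
G1 X17.107 Y6.809
G1 X16.314 Y12.675
; layer 3
G0 Z11.152
G0 X16.314 Y12.675
G1 X11.937 Y16.659
G1 X6.023 Y16.896
G1 X1.339 Y13.277
G1 X0.078 Y7.494
G1 X2.829 Y2.253
G1 X8.305 Y0.007
G1 X13.944 Y1.806
G1 X17.107 Y6.809
G1 X16.314 Y12.675
; layer 4
G0 Z14.869
G0 X16.314 Y12.675
G1 X11.937 Y16.659
G1 X6.023 Y16.896
G1 X1.339 Y13.277
G1 X0.078 Y7.494
G1 X2.829 Y2.253
G1 X8.305 Y0.007
G1 X13.944 Y1.806
G1 X17.107 Y6.809
G1 X16.314 Y12.675
; layer 5
G0 Z18.586
G0 X16.314 Y12.675
G1 X11.937 Y16.659
G1 X6.023 Y16.896
G1 X1.339 Y13.277
G1 X0.078 Y7.494
G1 X2.829 Y2.253
G1 X8.305 Y0.007
G1 X13.944 Y1.806
G1 X17.107 Y6.809
G1 X16.314 Y12.675
; layer 6
G0 Z22.304
G0 X16.314 Y12.675
G1 X11.937 Y16.659
G1 X6.023 Y16.896
G1 X1.339 Y13.277
G1 X0.078 Y7.494
G1 X2.829 Y2.253
G1 X8.305 Y0.007
G1 X13.944 Y1.806
G1 X17.107 Y6.809
G1 X16.314 Y12.675
; layer 7
G0 Z26.021
G0 X16.314 Y12.675
G1 X11.937 Y16.659
G1 X6.023 Y16.896
G1 X1.339 Y13.277
G1 X0.078 Y7.494
G1 X2.829 Y2.253
G1 X8.305 Y0.007
G1 X13.944 Y1.806
G1 X17.107 Y6.809
G1 X16.314 Y12.675
M2 ; end

The solid is a regular 9-sided prism (a cylinder approximated with 9 flat sides), circumscribed radius ≈ 8.65 mm, height ≈ 26 mm. Slicing at Δz = 3.717 mm — 7 equal slices spanning the solid's height, so layer i sits at z = i·h/7 — gives 7 non-empty perimeters. Each is a 9-segment closed polygon; G0 lifts to the layer z and rapids to the start vertex, then G1 traces the edges.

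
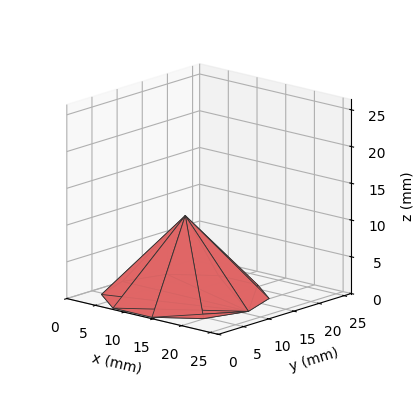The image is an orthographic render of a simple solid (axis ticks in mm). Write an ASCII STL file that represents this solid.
Reading the render: the shape is a regular 10-sided pyramid, base circumscribed radius ≈ 11 mm, apex at z ≈ 11 mm (dimensions read to the nearest mm from the axis ticks). For the STL, each face is triangulated and given an outward normal.

solid part
  facet normal 0.0000 0.0000 -1.0000
    outer loop
      vertex 14.4 21.5 0.0
      vertex 19.9 17.5 0.0
      vertex 22.0 11.0 0.0
    endloop
  endfacet
  facet normal 0.0000 0.0000 -1.0000
    outer loop
      vertex 7.6 21.5 0.0
      vertex 14.4 21.5 0.0
      vertex 22.0 11.0 0.0
    endloop
  endfacet
  facet normal 0.0000 0.0000 -1.0000
    outer loop
      vertex 2.1 17.5 0.0
      vertex 7.6 21.5 0.0
      vertex 22.0 11.0 0.0
    endloop
  endfacet
  facet normal 0.0000 0.0000 -1.0000
    outer loop
      vertex 0.0 11.0 0.0
      vertex 2.1 17.5 0.0
      vertex 22.0 11.0 0.0
    endloop
  endfacet
  facet normal 0.0000 0.0000 -1.0000
    outer loop
      vertex 2.1 4.5 0.0
      vertex 0.0 11.0 0.0
      vertex 22.0 11.0 0.0
    endloop
  endfacet
  facet normal 0.0000 0.0000 -1.0000
    outer loop
      vertex 7.6 0.5 0.0
      vertex 2.1 4.5 0.0
      vertex 22.0 11.0 0.0
    endloop
  endfacet
  facet normal 0.0000 0.0000 -1.0000
    outer loop
      vertex 14.4 0.5 0.0
      vertex 7.6 0.5 0.0
      vertex 22.0 11.0 0.0
    endloop
  endfacet
  facet normal 0.0000 0.0000 -1.0000
    outer loop
      vertex 19.9 4.5 0.0
      vertex 14.4 0.5 0.0
      vertex 22.0 11.0 0.0
    endloop
  endfacet
  facet normal 0.6893 0.2227 0.6893
    outer loop
      vertex 22.0 11.0 0.0
      vertex 19.9 17.5 0.0
      vertex 11.0 11.0 11.0
    endloop
  endfacet
  facet normal 0.4256 0.5852 0.6902
    outer loop
      vertex 19.9 17.5 0.0
      vertex 14.4 21.5 0.0
      vertex 11.0 11.0 11.0
    endloop
  endfacet
  facet normal 0.0000 0.7234 0.6905
    outer loop
      vertex 14.4 21.5 0.0
      vertex 7.6 21.5 0.0
      vertex 11.0 11.0 11.0
    endloop
  endfacet
  facet normal -0.4256 0.5852 0.6902
    outer loop
      vertex 7.6 21.5 0.0
      vertex 2.1 17.5 0.0
      vertex 11.0 11.0 11.0
    endloop
  endfacet
  facet normal -0.6893 0.2227 0.6893
    outer loop
      vertex 2.1 17.5 0.0
      vertex 0.0 11.0 0.0
      vertex 11.0 11.0 11.0
    endloop
  endfacet
  facet normal -0.6893 -0.2227 0.6893
    outer loop
      vertex 0.0 11.0 0.0
      vertex 2.1 4.5 0.0
      vertex 11.0 11.0 11.0
    endloop
  endfacet
  facet normal -0.4256 -0.5852 0.6902
    outer loop
      vertex 2.1 4.5 0.0
      vertex 7.6 0.5 0.0
      vertex 11.0 11.0 11.0
    endloop
  endfacet
  facet normal 0.0000 -0.7234 0.6905
    outer loop
      vertex 7.6 0.5 0.0
      vertex 14.4 0.5 0.0
      vertex 11.0 11.0 11.0
    endloop
  endfacet
  facet normal 0.4256 -0.5852 0.6902
    outer loop
      vertex 14.4 0.5 0.0
      vertex 19.9 4.5 0.0
      vertex 11.0 11.0 11.0
    endloop
  endfacet
  facet normal 0.6893 -0.2227 0.6893
    outer loop
      vertex 19.9 4.5 0.0
      vertex 22.0 11.0 0.0
      vertex 11.0 11.0 11.0
    endloop
  endfacet
endsolid part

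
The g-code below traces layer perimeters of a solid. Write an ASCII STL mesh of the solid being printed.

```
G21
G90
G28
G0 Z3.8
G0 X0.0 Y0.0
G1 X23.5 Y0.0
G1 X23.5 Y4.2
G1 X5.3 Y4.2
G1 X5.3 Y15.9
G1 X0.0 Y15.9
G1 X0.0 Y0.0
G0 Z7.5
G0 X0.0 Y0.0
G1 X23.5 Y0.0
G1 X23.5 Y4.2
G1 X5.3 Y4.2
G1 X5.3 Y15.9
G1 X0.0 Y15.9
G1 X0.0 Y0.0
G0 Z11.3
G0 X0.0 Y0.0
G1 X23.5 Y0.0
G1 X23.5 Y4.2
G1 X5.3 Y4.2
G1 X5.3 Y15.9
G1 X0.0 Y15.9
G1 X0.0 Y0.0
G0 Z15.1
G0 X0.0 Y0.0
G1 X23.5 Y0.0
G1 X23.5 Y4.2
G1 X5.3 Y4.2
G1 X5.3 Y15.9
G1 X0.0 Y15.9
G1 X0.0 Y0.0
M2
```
solid part
  facet normal 0.0000 0.0000 -1.0000
    outer loop
      vertex 23.5 4.2 0.0
      vertex 23.5 0.0 0.0
      vertex 0.0 0.0 0.0
    endloop
  endfacet
  facet normal 0.0000 0.0000 -1.0000
    outer loop
      vertex 5.3 4.2 0.0
      vertex 23.5 4.2 0.0
      vertex 0.0 0.0 0.0
    endloop
  endfacet
  facet normal 0.0000 0.0000 -1.0000
    outer loop
      vertex 5.3 15.9 0.0
      vertex 5.3 4.2 0.0
      vertex 0.0 0.0 0.0
    endloop
  endfacet
  facet normal 0.0000 0.0000 -1.0000
    outer loop
      vertex 0.0 15.9 0.0
      vertex 5.3 15.9 0.0
      vertex 0.0 0.0 0.0
    endloop
  endfacet
  facet normal 0.0000 0.0000 1.0000
    outer loop
      vertex 0.0 0.0 15.1
      vertex 23.5 0.0 15.1
      vertex 23.5 4.2 15.1
    endloop
  endfacet
  facet normal 0.0000 0.0000 1.0000
    outer loop
      vertex 0.0 0.0 15.1
      vertex 23.5 4.2 15.1
      vertex 5.3 4.2 15.1
    endloop
  endfacet
  facet normal 0.0000 0.0000 1.0000
    outer loop
      vertex 0.0 0.0 15.1
      vertex 5.3 4.2 15.1
      vertex 5.3 15.9 15.1
    endloop
  endfacet
  facet normal 0.0000 0.0000 1.0000
    outer loop
      vertex 0.0 0.0 15.1
      vertex 5.3 15.9 15.1
      vertex 0.0 15.9 15.1
    endloop
  endfacet
  facet normal 0.0000 -1.0000 0.0000
    outer loop
      vertex 0.0 0.0 0.0
      vertex 23.5 0.0 0.0
      vertex 23.5 0.0 15.1
    endloop
  endfacet
  facet normal 0.0000 -1.0000 0.0000
    outer loop
      vertex 0.0 0.0 0.0
      vertex 23.5 0.0 15.1
      vertex 0.0 0.0 15.1
    endloop
  endfacet
  facet normal 1.0000 0.0000 0.0000
    outer loop
      vertex 23.5 0.0 0.0
      vertex 23.5 4.2 0.0
      vertex 23.5 4.2 15.1
    endloop
  endfacet
  facet normal 1.0000 0.0000 0.0000
    outer loop
      vertex 23.5 0.0 0.0
      vertex 23.5 4.2 15.1
      vertex 23.5 0.0 15.1
    endloop
  endfacet
  facet normal 0.0000 1.0000 0.0000
    outer loop
      vertex 23.5 4.2 0.0
      vertex 5.3 4.2 0.0
      vertex 5.3 4.2 15.1
    endloop
  endfacet
  facet normal 0.0000 1.0000 0.0000
    outer loop
      vertex 23.5 4.2 0.0
      vertex 5.3 4.2 15.1
      vertex 23.5 4.2 15.1
    endloop
  endfacet
  facet normal 1.0000 0.0000 0.0000
    outer loop
      vertex 5.3 4.2 0.0
      vertex 5.3 15.9 0.0
      vertex 5.3 15.9 15.1
    endloop
  endfacet
  facet normal 1.0000 0.0000 0.0000
    outer loop
      vertex 5.3 4.2 0.0
      vertex 5.3 15.9 15.1
      vertex 5.3 4.2 15.1
    endloop
  endfacet
  facet normal 0.0000 1.0000 0.0000
    outer loop
      vertex 5.3 15.9 0.0
      vertex 0.0 15.9 0.0
      vertex 0.0 15.9 15.1
    endloop
  endfacet
  facet normal 0.0000 1.0000 0.0000
    outer loop
      vertex 5.3 15.9 0.0
      vertex 0.0 15.9 15.1
      vertex 5.3 15.9 15.1
    endloop
  endfacet
  facet normal -1.0000 0.0000 0.0000
    outer loop
      vertex 0.0 15.9 0.0
      vertex 0.0 0.0 0.0
      vertex 0.0 0.0 15.1
    endloop
  endfacet
  facet normal -1.0000 0.0000 0.0000
    outer loop
      vertex 0.0 15.9 0.0
      vertex 0.0 0.0 15.1
      vertex 0.0 15.9 15.1
    endloop
  endfacet
endsolid part

The G0 Z moves step by Δz≈3.8 mm. Every layer's G1 loop is the same polygon, so the solid is a straight extrusion of it from z=0 to z≈15.1. Closing with flat bottom and top caps and triangulating gives 20 facets — an L-shaped prism: outer 23.5 × 15.9 mm, arm thicknesses ≈ 4.2 mm (horizontal) and 5.3 mm (vertical), extruded 15.1 mm in z.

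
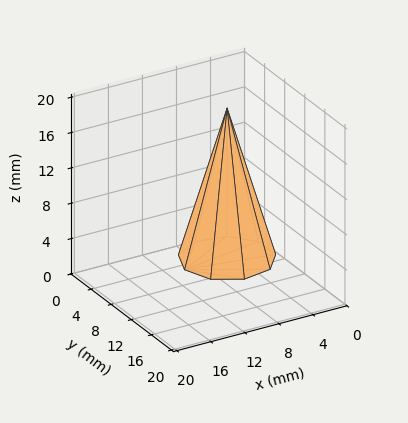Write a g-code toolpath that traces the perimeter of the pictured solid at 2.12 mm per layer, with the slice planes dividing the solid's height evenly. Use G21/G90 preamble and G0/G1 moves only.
Reading the render: the shape is a regular 9-sided pyramid, base circumscribed radius ≈ 5 mm, apex at z ≈ 17 mm (dimensions read to the nearest mm from the axis ticks). For the g-code, the solid's height is divided into equal slices at the stated Δz and each level perimeter traced with G1 moves after a G0 lift.

; perimeter-only toolpath
G21 ; units = mm
G90 ; absolute positioning
G28 ; home
; layer 1
G0 Z2.12
G0 X9.38 Y5.00
G1 X8.35 Y7.81
G1 X5.76 Y9.30
G1 X2.81 Y8.79
G1 X0.89 Y6.50
G1 X0.89 Y3.50
G1 X2.81 Y1.21
G1 X5.76 Y0.70
G1 X8.35 Y2.19
G1 X9.38 Y5.00
; layer 2
G0 Z4.25
G0 X8.75 Y5.00
G1 X7.87 Y7.41
G1 X5.65 Y8.69
G1 X3.12 Y8.25
G1 X1.48 Y6.28
G1 X1.48 Y3.72
G1 X3.12 Y1.75
G1 X5.65 Y1.31
G1 X7.87 Y2.59
G1 X8.75 Y5.00
; layer 3
G0 Z6.38
G0 X8.12 Y5.00
G1 X7.39 Y7.01
G1 X5.54 Y8.07
G1 X3.44 Y7.71
G1 X2.06 Y6.07
G1 X2.06 Y3.93
G1 X3.44 Y2.29
G1 X5.54 Y1.93
G1 X7.39 Y2.99
G1 X8.12 Y5.00
; layer 4
G0 Z8.50
G0 X7.50 Y5.00
G1 X6.92 Y6.61
G1 X5.44 Y7.46
G1 X3.75 Y7.17
G1 X2.65 Y5.86
G1 X2.65 Y4.14
G1 X3.75 Y2.83
G1 X5.44 Y2.54
G1 X6.92 Y3.40
G1 X7.50 Y5.00
; layer 5
G0 Z10.62
G0 X6.88 Y5.00
G1 X6.44 Y6.20
G1 X5.33 Y6.84
G1 X4.06 Y6.62
G1 X3.24 Y5.64
G1 X3.24 Y4.36
G1 X4.06 Y3.38
G1 X5.33 Y3.15
G1 X6.44 Y3.80
G1 X6.88 Y5.00
; layer 6
G0 Z12.75
G0 X6.25 Y5.00
G1 X5.96 Y5.80
G1 X5.22 Y6.23
G1 X4.38 Y6.08
G1 X3.83 Y5.43
G1 X3.83 Y4.57
G1 X4.38 Y3.92
G1 X5.22 Y3.77
G1 X5.96 Y4.20
G1 X6.25 Y5.00
; layer 7
G0 Z14.88
G0 X5.62 Y5.00
G1 X5.48 Y5.40
G1 X5.11 Y5.62
G1 X4.69 Y5.54
G1 X4.41 Y5.21
G1 X4.41 Y4.79
G1 X4.69 Y4.46
G1 X5.11 Y4.38
G1 X5.48 Y4.60
G1 X5.62 Y5.00
M2 ; end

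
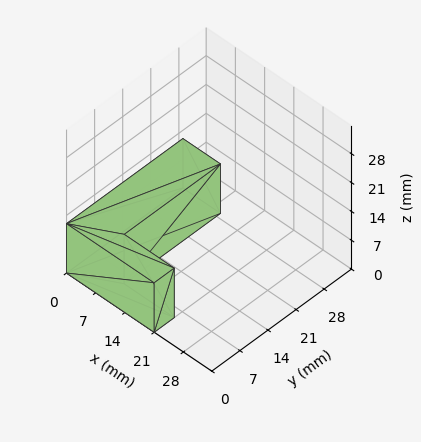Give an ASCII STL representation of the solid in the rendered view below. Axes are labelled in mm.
Reading the render: the shape is an L-shaped prism: outer 21 × 29 mm, arm thicknesses ≈ 5 mm (horizontal) and 9 mm (vertical), extruded 12 mm in z (dimensions read to the nearest mm from the axis ticks). For the STL, each face is triangulated and given an outward normal.

solid part
  facet normal 0.0000 0.0000 -1.0000
    outer loop
      vertex 21.000 5.000 0.000
      vertex 21.000 0.000 0.000
      vertex 0.000 0.000 0.000
    endloop
  endfacet
  facet normal 0.0000 0.0000 -1.0000
    outer loop
      vertex 9.000 5.000 0.000
      vertex 21.000 5.000 0.000
      vertex 0.000 0.000 0.000
    endloop
  endfacet
  facet normal 0.0000 0.0000 -1.0000
    outer loop
      vertex 9.000 29.000 0.000
      vertex 9.000 5.000 0.000
      vertex 0.000 0.000 0.000
    endloop
  endfacet
  facet normal 0.0000 0.0000 -1.0000
    outer loop
      vertex 0.000 29.000 0.000
      vertex 9.000 29.000 0.000
      vertex 0.000 0.000 0.000
    endloop
  endfacet
  facet normal 0.0000 0.0000 1.0000
    outer loop
      vertex 0.000 0.000 12.000
      vertex 21.000 0.000 12.000
      vertex 21.000 5.000 12.000
    endloop
  endfacet
  facet normal 0.0000 0.0000 1.0000
    outer loop
      vertex 0.000 0.000 12.000
      vertex 21.000 5.000 12.000
      vertex 9.000 5.000 12.000
    endloop
  endfacet
  facet normal 0.0000 0.0000 1.0000
    outer loop
      vertex 0.000 0.000 12.000
      vertex 9.000 5.000 12.000
      vertex 9.000 29.000 12.000
    endloop
  endfacet
  facet normal 0.0000 0.0000 1.0000
    outer loop
      vertex 0.000 0.000 12.000
      vertex 9.000 29.000 12.000
      vertex 0.000 29.000 12.000
    endloop
  endfacet
  facet normal 0.0000 -1.0000 0.0000
    outer loop
      vertex 0.000 0.000 0.000
      vertex 21.000 0.000 0.000
      vertex 21.000 0.000 12.000
    endloop
  endfacet
  facet normal 0.0000 -1.0000 0.0000
    outer loop
      vertex 0.000 0.000 0.000
      vertex 21.000 0.000 12.000
      vertex 0.000 0.000 12.000
    endloop
  endfacet
  facet normal 1.0000 0.0000 0.0000
    outer loop
      vertex 21.000 0.000 0.000
      vertex 21.000 5.000 0.000
      vertex 21.000 5.000 12.000
    endloop
  endfacet
  facet normal 1.0000 0.0000 0.0000
    outer loop
      vertex 21.000 0.000 0.000
      vertex 21.000 5.000 12.000
      vertex 21.000 0.000 12.000
    endloop
  endfacet
  facet normal 0.0000 1.0000 0.0000
    outer loop
      vertex 21.000 5.000 0.000
      vertex 9.000 5.000 0.000
      vertex 9.000 5.000 12.000
    endloop
  endfacet
  facet normal 0.0000 1.0000 0.0000
    outer loop
      vertex 21.000 5.000 0.000
      vertex 9.000 5.000 12.000
      vertex 21.000 5.000 12.000
    endloop
  endfacet
  facet normal 1.0000 0.0000 0.0000
    outer loop
      vertex 9.000 5.000 0.000
      vertex 9.000 29.000 0.000
      vertex 9.000 29.000 12.000
    endloop
  endfacet
  facet normal 1.0000 0.0000 0.0000
    outer loop
      vertex 9.000 5.000 0.000
      vertex 9.000 29.000 12.000
      vertex 9.000 5.000 12.000
    endloop
  endfacet
  facet normal 0.0000 1.0000 0.0000
    outer loop
      vertex 9.000 29.000 0.000
      vertex 0.000 29.000 0.000
      vertex 0.000 29.000 12.000
    endloop
  endfacet
  facet normal 0.0000 1.0000 0.0000
    outer loop
      vertex 9.000 29.000 0.000
      vertex 0.000 29.000 12.000
      vertex 9.000 29.000 12.000
    endloop
  endfacet
  facet normal -1.0000 0.0000 0.0000
    outer loop
      vertex 0.000 29.000 0.000
      vertex 0.000 0.000 0.000
      vertex 0.000 0.000 12.000
    endloop
  endfacet
  facet normal -1.0000 0.0000 0.0000
    outer loop
      vertex 0.000 29.000 0.000
      vertex 0.000 0.000 12.000
      vertex 0.000 29.000 12.000
    endloop
  endfacet
endsolid part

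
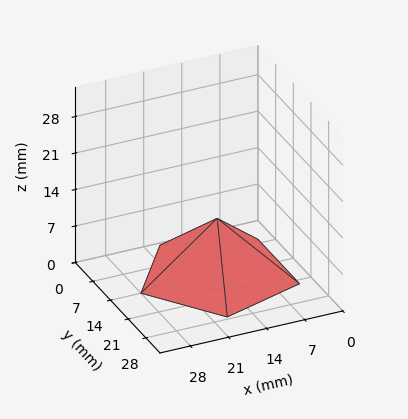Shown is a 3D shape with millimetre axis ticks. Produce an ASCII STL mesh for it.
Reading the render: the shape is a regular 5-sided pyramid, base circumscribed radius ≈ 14 mm, apex at z ≈ 11 mm (dimensions read to the nearest mm from the axis ticks). For the STL, each face is triangulated and given an outward normal.

solid part
  facet normal 0.0000 0.0000 -1.0000
    outer loop
      vertex 2.674 22.229 0.000
      vertex 18.326 27.315 0.000
      vertex 28.000 14.000 0.000
    endloop
  endfacet
  facet normal 0.0000 0.0000 -1.0000
    outer loop
      vertex 2.674 5.771 0.000
      vertex 2.674 22.229 0.000
      vertex 28.000 14.000 0.000
    endloop
  endfacet
  facet normal 0.0000 0.0000 -1.0000
    outer loop
      vertex 18.326 0.685 0.000
      vertex 2.674 5.771 0.000
      vertex 28.000 14.000 0.000
    endloop
  endfacet
  facet normal 0.5636 0.4095 0.7174
    outer loop
      vertex 28.000 14.000 0.000
      vertex 18.326 27.315 0.000
      vertex 14.000 14.000 11.000
    endloop
  endfacet
  facet normal -0.2153 0.6626 0.7174
    outer loop
      vertex 18.326 27.315 0.000
      vertex 2.674 22.229 0.000
      vertex 14.000 14.000 11.000
    endloop
  endfacet
  facet normal -0.6967 0.0000 0.7174
    outer loop
      vertex 2.674 22.229 0.000
      vertex 2.674 5.771 0.000
      vertex 14.000 14.000 11.000
    endloop
  endfacet
  facet normal -0.2153 -0.6626 0.7174
    outer loop
      vertex 2.674 5.771 0.000
      vertex 18.326 0.685 0.000
      vertex 14.000 14.000 11.000
    endloop
  endfacet
  facet normal 0.5636 -0.4095 0.7174
    outer loop
      vertex 18.326 0.685 0.000
      vertex 28.000 14.000 0.000
      vertex 14.000 14.000 11.000
    endloop
  endfacet
endsolid part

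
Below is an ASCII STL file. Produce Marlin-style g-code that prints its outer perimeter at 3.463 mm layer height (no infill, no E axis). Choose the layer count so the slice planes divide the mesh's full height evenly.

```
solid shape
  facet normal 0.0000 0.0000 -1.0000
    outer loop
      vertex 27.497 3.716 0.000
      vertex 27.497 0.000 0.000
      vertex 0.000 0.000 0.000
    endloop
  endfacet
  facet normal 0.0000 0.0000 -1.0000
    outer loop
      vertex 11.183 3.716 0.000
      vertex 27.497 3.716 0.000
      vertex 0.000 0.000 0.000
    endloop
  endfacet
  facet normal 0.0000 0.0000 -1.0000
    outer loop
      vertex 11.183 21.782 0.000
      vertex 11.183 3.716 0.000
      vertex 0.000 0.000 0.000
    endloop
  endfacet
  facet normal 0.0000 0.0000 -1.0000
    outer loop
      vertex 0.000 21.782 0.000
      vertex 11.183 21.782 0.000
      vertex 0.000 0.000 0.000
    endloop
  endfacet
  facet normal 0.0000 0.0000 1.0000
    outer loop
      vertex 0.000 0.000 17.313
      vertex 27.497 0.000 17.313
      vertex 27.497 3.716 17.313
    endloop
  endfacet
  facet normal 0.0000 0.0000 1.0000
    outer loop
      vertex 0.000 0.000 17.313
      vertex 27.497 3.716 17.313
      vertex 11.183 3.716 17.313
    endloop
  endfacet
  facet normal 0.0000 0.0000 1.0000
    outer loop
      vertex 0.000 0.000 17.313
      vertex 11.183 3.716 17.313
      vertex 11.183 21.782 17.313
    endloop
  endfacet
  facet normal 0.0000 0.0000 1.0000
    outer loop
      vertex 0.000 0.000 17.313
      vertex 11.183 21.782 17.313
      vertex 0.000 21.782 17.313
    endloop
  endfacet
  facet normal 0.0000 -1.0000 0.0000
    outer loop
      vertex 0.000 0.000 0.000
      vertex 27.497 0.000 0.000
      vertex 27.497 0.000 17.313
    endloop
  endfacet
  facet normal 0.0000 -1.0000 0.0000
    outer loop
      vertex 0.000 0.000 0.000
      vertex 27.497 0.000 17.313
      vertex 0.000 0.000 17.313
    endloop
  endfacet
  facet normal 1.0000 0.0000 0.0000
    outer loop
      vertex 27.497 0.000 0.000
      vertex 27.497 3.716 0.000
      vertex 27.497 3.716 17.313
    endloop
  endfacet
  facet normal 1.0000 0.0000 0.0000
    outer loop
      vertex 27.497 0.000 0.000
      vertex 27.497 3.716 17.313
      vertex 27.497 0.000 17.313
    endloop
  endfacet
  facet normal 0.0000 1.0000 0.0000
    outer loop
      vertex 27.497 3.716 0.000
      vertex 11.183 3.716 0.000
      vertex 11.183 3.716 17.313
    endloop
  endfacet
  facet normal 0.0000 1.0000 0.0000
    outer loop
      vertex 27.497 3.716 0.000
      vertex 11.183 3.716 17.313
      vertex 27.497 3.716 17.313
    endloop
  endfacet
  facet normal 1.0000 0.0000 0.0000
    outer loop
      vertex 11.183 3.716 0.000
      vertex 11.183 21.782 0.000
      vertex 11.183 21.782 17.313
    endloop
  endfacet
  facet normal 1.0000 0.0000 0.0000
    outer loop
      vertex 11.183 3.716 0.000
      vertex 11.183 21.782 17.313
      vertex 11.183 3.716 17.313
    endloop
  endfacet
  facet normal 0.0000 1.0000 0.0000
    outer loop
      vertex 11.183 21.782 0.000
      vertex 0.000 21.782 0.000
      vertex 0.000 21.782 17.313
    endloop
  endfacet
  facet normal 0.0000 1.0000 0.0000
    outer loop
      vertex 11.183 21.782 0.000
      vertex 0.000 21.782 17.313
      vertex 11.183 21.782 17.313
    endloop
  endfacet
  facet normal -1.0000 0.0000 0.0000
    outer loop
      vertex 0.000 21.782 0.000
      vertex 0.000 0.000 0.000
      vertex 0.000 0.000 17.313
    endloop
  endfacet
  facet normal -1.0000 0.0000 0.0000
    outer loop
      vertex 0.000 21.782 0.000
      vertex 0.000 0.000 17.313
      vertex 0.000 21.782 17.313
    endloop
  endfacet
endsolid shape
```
; perimeter-only toolpath
G21 ; units = mm
G90 ; absolute positioning
G28 ; home
; layer 1
G0 Z3.463
G0 X0.000 Y0.000
G1 X27.497 Y0.000
G1 X27.497 Y3.716
G1 X11.183 Y3.716
G1 X11.183 Y21.782
G1 X0.000 Y21.782
G1 X0.000 Y0.000
; layer 2
G0 Z6.925
G0 X0.000 Y0.000
G1 X27.497 Y0.000
G1 X27.497 Y3.716
G1 X11.183 Y3.716
G1 X11.183 Y21.782
G1 X0.000 Y21.782
G1 X0.000 Y0.000
; layer 3
G0 Z10.388
G0 X0.000 Y0.000
G1 X27.497 Y0.000
G1 X27.497 Y3.716
G1 X11.183 Y3.716
G1 X11.183 Y21.782
G1 X0.000 Y21.782
G1 X0.000 Y0.000
; layer 4
G0 Z13.850
G0 X0.000 Y0.000
G1 X27.497 Y0.000
G1 X27.497 Y3.716
G1 X11.183 Y3.716
G1 X11.183 Y21.782
G1 X0.000 Y21.782
G1 X0.000 Y0.000
; layer 5
G0 Z17.313
G0 X0.000 Y0.000
G1 X27.497 Y0.000
G1 X27.497 Y3.716
G1 X11.183 Y3.716
G1 X11.183 Y21.782
G1 X0.000 Y21.782
G1 X0.000 Y0.000
M2 ; end

The solid is an L-shaped prism: outer 27.5 × 21.8 mm, arm thicknesses ≈ 3.72 mm (horizontal) and 11.2 mm (vertical), extruded 17.3 mm in z. Slicing at Δz = 3.463 mm — 5 equal slices spanning the solid's height, so layer i sits at z = i·h/5 — gives 5 non-empty perimeters. Each is a 6-segment closed polygon; G0 lifts to the layer z and rapids to the start vertex, then G1 traces the edges.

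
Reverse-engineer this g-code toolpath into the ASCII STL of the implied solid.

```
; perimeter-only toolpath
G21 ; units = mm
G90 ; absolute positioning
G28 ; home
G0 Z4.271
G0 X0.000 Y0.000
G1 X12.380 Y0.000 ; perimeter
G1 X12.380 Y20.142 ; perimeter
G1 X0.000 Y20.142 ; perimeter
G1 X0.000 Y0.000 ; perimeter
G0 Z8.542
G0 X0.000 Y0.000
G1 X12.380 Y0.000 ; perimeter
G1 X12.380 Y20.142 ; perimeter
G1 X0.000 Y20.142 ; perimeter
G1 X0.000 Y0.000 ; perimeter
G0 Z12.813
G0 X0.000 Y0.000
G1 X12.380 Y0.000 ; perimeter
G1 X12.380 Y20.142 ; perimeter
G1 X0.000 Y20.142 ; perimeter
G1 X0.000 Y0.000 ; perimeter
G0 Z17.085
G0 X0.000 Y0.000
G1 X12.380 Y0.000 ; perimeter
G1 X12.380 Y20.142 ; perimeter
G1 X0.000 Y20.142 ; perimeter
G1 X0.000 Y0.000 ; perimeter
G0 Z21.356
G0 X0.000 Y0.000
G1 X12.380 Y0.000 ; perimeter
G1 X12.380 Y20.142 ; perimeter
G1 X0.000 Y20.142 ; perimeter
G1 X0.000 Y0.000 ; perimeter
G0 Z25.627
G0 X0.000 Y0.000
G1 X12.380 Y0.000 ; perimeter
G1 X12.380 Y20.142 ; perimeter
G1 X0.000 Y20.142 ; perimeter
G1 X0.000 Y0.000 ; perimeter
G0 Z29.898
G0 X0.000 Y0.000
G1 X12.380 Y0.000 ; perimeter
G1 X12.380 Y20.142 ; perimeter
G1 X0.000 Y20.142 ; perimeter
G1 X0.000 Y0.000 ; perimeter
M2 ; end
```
solid part
  facet normal 0.0000 0.0000 -1.0000
    outer loop
      vertex 12.380 20.142 0.000
      vertex 12.380 0.000 0.000
      vertex 0.000 0.000 0.000
    endloop
  endfacet
  facet normal 0.0000 0.0000 -1.0000
    outer loop
      vertex 0.000 20.142 0.000
      vertex 12.380 20.142 0.000
      vertex 0.000 0.000 0.000
    endloop
  endfacet
  facet normal 0.0000 0.0000 1.0000
    outer loop
      vertex 0.000 0.000 29.898
      vertex 12.380 0.000 29.898
      vertex 12.380 20.142 29.898
    endloop
  endfacet
  facet normal 0.0000 0.0000 1.0000
    outer loop
      vertex 0.000 0.000 29.898
      vertex 12.380 20.142 29.898
      vertex 0.000 20.142 29.898
    endloop
  endfacet
  facet normal 0.0000 -1.0000 0.0000
    outer loop
      vertex 0.000 0.000 0.000
      vertex 12.380 0.000 0.000
      vertex 12.380 0.000 29.898
    endloop
  endfacet
  facet normal 0.0000 -1.0000 0.0000
    outer loop
      vertex 0.000 0.000 0.000
      vertex 12.380 0.000 29.898
      vertex 0.000 0.000 29.898
    endloop
  endfacet
  facet normal 0.0000 1.0000 0.0000
    outer loop
      vertex 12.380 20.142 29.898
      vertex 12.380 20.142 0.000
      vertex 0.000 20.142 0.000
    endloop
  endfacet
  facet normal 0.0000 1.0000 0.0000
    outer loop
      vertex 0.000 20.142 29.898
      vertex 12.380 20.142 29.898
      vertex 0.000 20.142 0.000
    endloop
  endfacet
  facet normal -1.0000 0.0000 0.0000
    outer loop
      vertex 0.000 20.142 29.898
      vertex 0.000 20.142 0.000
      vertex 0.000 0.000 0.000
    endloop
  endfacet
  facet normal -1.0000 0.0000 0.0000
    outer loop
      vertex 0.000 0.000 29.898
      vertex 0.000 20.142 29.898
      vertex 0.000 0.000 0.000
    endloop
  endfacet
  facet normal 1.0000 0.0000 0.0000
    outer loop
      vertex 12.380 0.000 0.000
      vertex 12.380 20.142 0.000
      vertex 12.380 20.142 29.898
    endloop
  endfacet
  facet normal 1.0000 0.0000 0.0000
    outer loop
      vertex 12.380 0.000 0.000
      vertex 12.380 20.142 29.898
      vertex 12.380 0.000 29.898
    endloop
  endfacet
endsolid part

The G0 Z moves step by Δz≈4.271 mm. Every layer's G1 loop is the same polygon, so the solid is a straight extrusion of it from z=0 to z≈29.9. Closing with flat bottom and top caps and triangulating gives 12 facets — a rectangular box, roughly 12.4 × 20.1 mm footprint and 29.9 mm tall.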